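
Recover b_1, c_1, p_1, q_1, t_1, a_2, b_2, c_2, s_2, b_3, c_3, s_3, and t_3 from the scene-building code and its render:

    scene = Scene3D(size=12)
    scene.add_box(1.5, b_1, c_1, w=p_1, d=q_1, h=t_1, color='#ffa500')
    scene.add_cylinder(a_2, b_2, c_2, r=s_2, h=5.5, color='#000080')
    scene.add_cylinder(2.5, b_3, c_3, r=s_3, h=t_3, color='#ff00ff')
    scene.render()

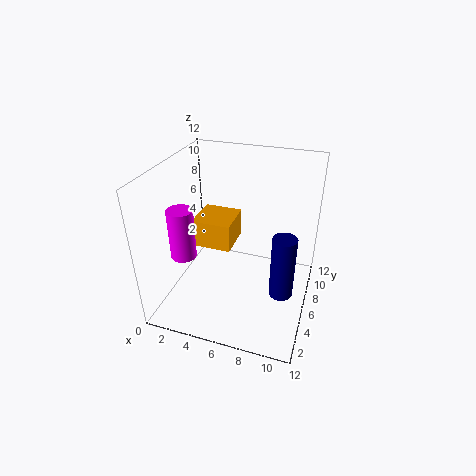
b_1 = 6.5
c_1 = 4
p_1 = 3.5
q_1 = 3.5
t_1 = 2.5
a_2 = 10
b_2 = 5.5
c_2 = 1.5
s_2 = 1
b_3 = 3
c_3 = 5.5
s_3 = 1
t_3 = 4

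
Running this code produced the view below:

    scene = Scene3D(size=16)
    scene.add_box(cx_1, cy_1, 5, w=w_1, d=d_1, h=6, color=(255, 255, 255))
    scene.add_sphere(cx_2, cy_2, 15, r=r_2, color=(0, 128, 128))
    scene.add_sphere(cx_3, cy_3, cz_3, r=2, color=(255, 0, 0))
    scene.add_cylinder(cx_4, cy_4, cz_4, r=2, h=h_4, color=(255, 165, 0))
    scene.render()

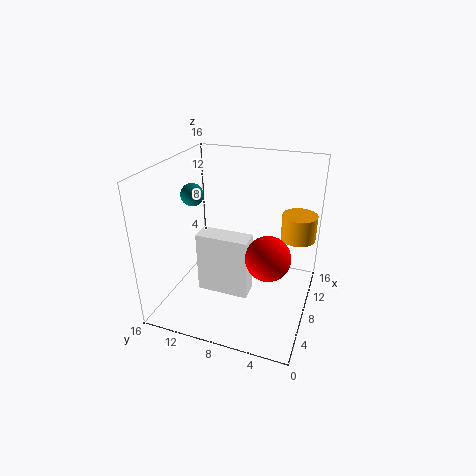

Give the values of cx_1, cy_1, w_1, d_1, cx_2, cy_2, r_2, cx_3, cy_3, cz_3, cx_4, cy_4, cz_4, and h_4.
cx_1 = 2, cy_1 = 5, w_1 = 2, d_1 = 5, cx_2 = 2, cy_2 = 10, r_2 = 1, cx_3 = 2, cy_3 = 3, cz_3 = 10, cx_4 = 12, cy_4 = 2, cz_4 = 7, h_4 = 3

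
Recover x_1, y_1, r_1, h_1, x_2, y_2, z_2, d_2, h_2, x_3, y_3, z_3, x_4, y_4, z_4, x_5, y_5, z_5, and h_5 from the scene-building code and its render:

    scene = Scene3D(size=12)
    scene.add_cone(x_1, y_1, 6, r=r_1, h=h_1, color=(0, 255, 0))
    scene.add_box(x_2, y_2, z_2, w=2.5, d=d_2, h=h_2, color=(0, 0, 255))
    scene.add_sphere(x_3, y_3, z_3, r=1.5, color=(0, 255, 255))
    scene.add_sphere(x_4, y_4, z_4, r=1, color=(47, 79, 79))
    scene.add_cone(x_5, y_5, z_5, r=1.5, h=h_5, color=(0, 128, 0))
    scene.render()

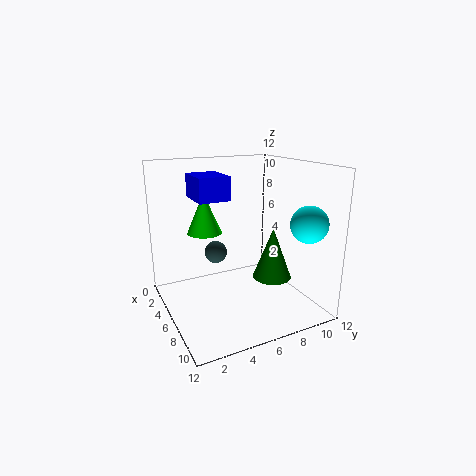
x_1 = 3.5; y_1 = 4; r_1 = 1.5; h_1 = 3.5; x_2 = 8.5; y_2 = 1; z_2 = 10.5; d_2 = 2; h_2 = 1.5; x_3 = 9.5; y_3 = 10.5; z_3 = 7.5; x_4 = 3.5; y_4 = 5; z_4 = 4; x_5 = 9; y_5 = 7.5; z_5 = 3.5; h_5 = 4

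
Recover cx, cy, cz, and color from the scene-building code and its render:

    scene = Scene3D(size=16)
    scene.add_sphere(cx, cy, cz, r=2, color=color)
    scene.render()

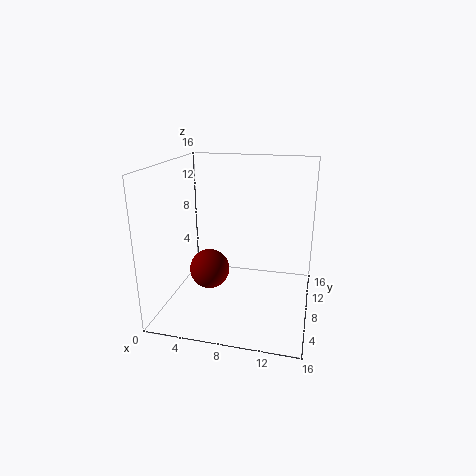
cx = 6, cy = 4, cz = 6, color = 'maroon'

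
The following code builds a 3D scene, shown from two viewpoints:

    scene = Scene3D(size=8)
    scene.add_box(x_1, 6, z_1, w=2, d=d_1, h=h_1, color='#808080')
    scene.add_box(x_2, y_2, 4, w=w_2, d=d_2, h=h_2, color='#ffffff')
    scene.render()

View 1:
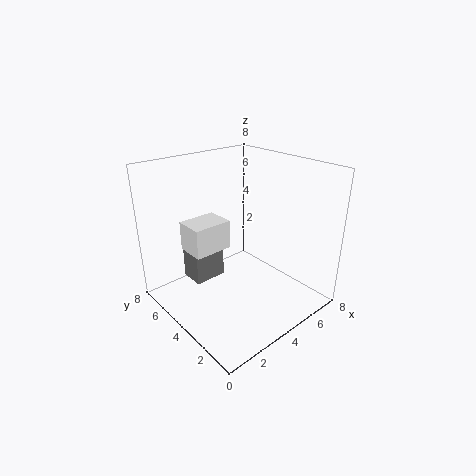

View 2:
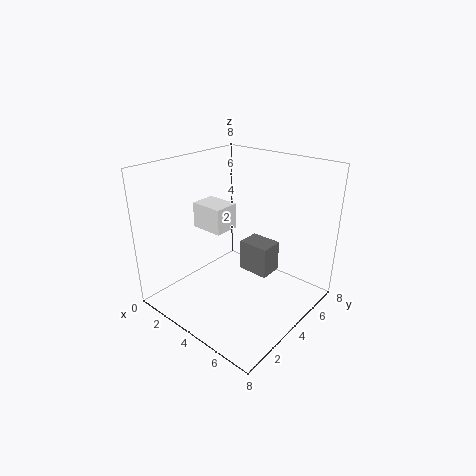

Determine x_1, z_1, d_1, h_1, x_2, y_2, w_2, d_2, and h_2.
x_1 = 2.5, z_1 = 0.5, d_1 = 1.5, h_1 = 2, x_2 = 1, y_2 = 3.5, w_2 = 2, d_2 = 1.5, h_2 = 1.5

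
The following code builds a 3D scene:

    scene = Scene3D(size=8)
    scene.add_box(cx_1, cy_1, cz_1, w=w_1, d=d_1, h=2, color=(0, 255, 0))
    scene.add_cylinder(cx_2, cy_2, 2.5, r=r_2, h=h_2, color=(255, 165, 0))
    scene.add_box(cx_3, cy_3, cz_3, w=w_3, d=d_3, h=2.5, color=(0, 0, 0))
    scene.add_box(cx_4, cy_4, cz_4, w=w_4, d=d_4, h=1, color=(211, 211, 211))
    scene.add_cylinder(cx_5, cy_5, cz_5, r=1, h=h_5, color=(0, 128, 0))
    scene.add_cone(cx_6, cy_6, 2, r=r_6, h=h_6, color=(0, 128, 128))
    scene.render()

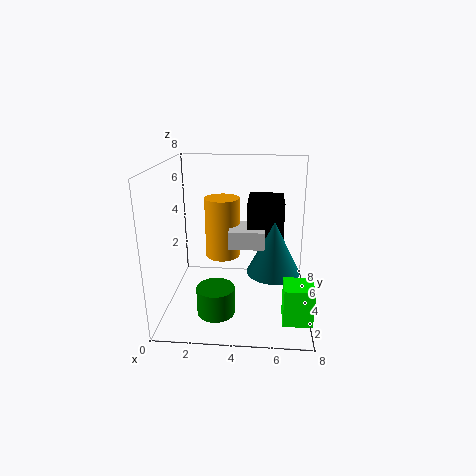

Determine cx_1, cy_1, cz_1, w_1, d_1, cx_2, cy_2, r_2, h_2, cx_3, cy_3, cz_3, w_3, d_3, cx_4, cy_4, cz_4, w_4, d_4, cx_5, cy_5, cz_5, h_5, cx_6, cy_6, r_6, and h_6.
cx_1 = 6.5, cy_1 = 1, cz_1 = 0.5, w_1 = 1.5, d_1 = 1.5, cx_2 = 3, cy_2 = 5, r_2 = 1, h_2 = 3.5, cx_3 = 4.5, cy_3 = 4, cz_3 = 3.5, w_3 = 2, d_3 = 2.5, cx_4 = 3.5, cy_4 = 3.5, cz_4 = 3.5, w_4 = 2, d_4 = 2, cx_5 = 3, cy_5 = 2, cz_5 = 0.5, h_5 = 1.5, cx_6 = 6, cy_6 = 4, r_6 = 1.5, h_6 = 3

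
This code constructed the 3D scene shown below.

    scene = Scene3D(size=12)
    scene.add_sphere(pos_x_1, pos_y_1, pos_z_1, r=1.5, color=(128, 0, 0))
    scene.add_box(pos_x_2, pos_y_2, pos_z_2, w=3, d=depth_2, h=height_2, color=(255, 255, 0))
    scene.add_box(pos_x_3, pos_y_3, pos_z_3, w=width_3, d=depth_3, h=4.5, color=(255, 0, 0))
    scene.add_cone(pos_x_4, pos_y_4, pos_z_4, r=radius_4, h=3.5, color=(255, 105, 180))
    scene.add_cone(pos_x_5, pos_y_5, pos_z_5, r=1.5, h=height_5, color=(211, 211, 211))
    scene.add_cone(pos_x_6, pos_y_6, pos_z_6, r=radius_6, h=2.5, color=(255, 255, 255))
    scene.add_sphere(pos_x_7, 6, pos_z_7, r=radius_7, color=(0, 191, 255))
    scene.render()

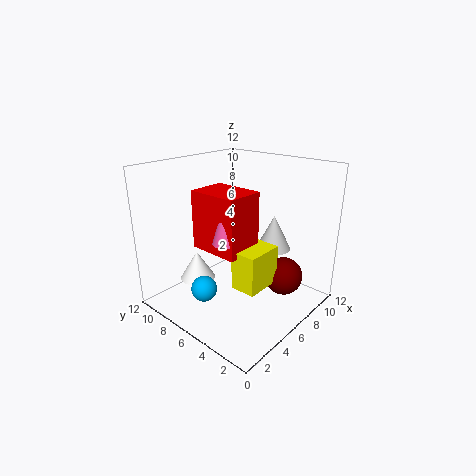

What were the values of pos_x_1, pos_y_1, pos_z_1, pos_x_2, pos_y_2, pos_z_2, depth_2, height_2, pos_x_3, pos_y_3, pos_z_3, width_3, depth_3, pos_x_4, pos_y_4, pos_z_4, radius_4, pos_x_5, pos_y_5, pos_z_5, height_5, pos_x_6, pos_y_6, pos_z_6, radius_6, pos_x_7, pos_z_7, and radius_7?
pos_x_1 = 7, pos_y_1 = 2, pos_z_1 = 3.5, pos_x_2 = 3, pos_y_2 = 2, pos_z_2 = 3.5, depth_2 = 2, height_2 = 3, pos_x_3 = 2.5, pos_y_3 = 3.5, pos_z_3 = 6, width_3 = 3, depth_3 = 4, pos_x_4 = 3, pos_y_4 = 4.5, pos_z_4 = 7, radius_4 = 1, pos_x_5 = 9, pos_y_5 = 4.5, pos_z_5 = 4.5, height_5 = 3, pos_x_6 = 4, pos_y_6 = 9, pos_z_6 = 2, radius_6 = 1.5, pos_x_7 = 2, pos_z_7 = 3, radius_7 = 1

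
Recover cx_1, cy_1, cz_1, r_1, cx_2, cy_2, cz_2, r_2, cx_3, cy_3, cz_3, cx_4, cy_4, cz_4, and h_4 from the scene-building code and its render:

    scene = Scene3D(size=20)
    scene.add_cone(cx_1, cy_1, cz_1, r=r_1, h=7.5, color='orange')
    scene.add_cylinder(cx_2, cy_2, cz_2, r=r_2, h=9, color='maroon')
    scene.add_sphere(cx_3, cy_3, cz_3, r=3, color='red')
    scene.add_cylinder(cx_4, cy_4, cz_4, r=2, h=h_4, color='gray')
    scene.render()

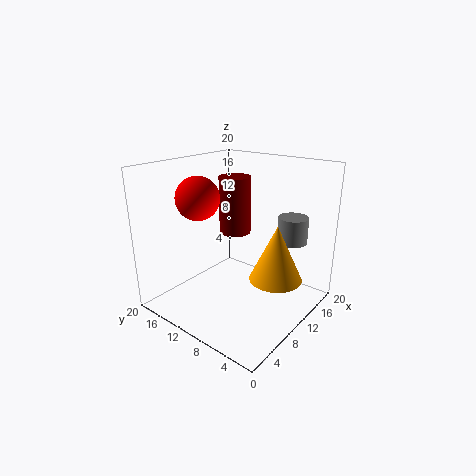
cx_1 = 10.5, cy_1 = 4, cz_1 = 5.5, r_1 = 3.5, cx_2 = 15.5, cy_2 = 15, cz_2 = 8, r_2 = 2.5, cx_3 = 7, cy_3 = 14.5, cz_3 = 15.5, cx_4 = 13.5, cy_4 = 3.5, cz_4 = 10, h_4 = 3.5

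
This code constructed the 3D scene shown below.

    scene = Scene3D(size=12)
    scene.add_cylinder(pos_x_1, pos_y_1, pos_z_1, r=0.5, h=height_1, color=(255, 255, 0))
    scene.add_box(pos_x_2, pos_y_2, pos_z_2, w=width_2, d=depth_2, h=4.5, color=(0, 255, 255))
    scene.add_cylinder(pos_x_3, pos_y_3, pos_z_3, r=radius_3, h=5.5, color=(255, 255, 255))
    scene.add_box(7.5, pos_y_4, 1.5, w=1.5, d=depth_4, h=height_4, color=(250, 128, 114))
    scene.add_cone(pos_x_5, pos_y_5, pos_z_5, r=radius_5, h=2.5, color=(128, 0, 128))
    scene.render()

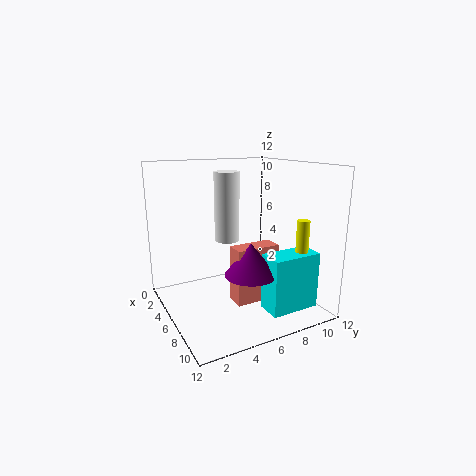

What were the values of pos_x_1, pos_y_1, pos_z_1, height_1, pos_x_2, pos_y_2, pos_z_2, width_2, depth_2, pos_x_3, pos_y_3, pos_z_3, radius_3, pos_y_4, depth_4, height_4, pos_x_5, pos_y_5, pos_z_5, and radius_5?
pos_x_1 = 10, pos_y_1 = 9.5, pos_z_1 = 4.5, height_1 = 3.5, pos_x_2 = 9, pos_y_2 = 6.5, pos_z_2 = 1, width_2 = 2, depth_2 = 4, pos_x_3 = 6, pos_y_3 = 5, pos_z_3 = 6, radius_3 = 1, pos_y_4 = 4.5, depth_4 = 3.5, height_4 = 4.5, pos_x_5 = 9, pos_y_5 = 5.5, pos_z_5 = 4, radius_5 = 2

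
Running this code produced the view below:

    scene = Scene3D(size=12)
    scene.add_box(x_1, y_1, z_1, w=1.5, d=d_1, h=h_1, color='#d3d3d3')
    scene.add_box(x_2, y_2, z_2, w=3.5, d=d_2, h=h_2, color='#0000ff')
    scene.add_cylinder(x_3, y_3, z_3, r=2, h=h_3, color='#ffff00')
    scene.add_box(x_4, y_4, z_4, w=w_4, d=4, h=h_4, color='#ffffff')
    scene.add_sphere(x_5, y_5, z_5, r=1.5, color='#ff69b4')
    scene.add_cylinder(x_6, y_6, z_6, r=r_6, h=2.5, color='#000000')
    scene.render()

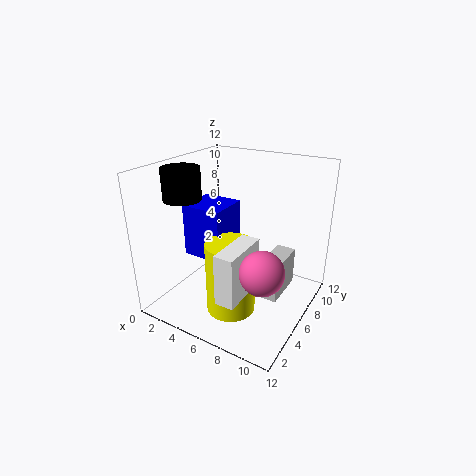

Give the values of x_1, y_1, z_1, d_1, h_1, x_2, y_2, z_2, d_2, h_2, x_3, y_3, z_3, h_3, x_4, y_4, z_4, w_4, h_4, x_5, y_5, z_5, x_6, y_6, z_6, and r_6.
x_1 = 9
y_1 = 4
z_1 = 2.5
d_1 = 3.5
h_1 = 3
x_2 = 1.5
y_2 = 4.5
z_2 = 4
d_2 = 3.5
h_2 = 4.5
x_3 = 6.5
y_3 = 4
z_3 = 0.5
h_3 = 6
x_4 = 7
y_4 = 1
z_4 = 3
w_4 = 1.5
h_4 = 4
x_5 = 10.5
y_5 = 1.5
z_5 = 6.5
x_6 = 2.5
y_6 = 3.5
z_6 = 9.5
r_6 = 1.5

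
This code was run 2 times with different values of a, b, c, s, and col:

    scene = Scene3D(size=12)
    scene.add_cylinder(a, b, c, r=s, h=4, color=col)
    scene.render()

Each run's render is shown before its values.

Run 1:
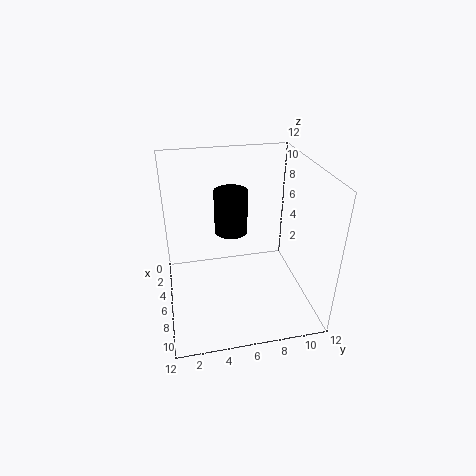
a = 3, b = 6, c = 5, s = 1.5, col = 'black'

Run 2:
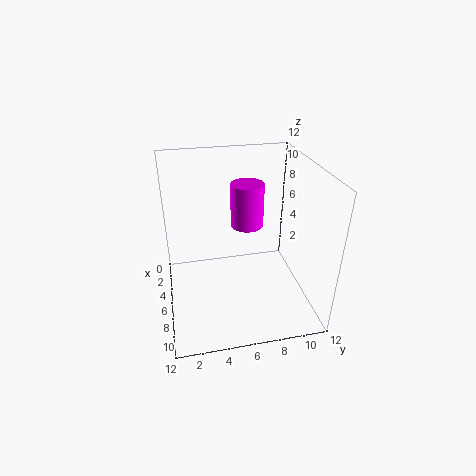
a = 3, b = 7.5, c = 5.5, s = 1.5, col = 'magenta'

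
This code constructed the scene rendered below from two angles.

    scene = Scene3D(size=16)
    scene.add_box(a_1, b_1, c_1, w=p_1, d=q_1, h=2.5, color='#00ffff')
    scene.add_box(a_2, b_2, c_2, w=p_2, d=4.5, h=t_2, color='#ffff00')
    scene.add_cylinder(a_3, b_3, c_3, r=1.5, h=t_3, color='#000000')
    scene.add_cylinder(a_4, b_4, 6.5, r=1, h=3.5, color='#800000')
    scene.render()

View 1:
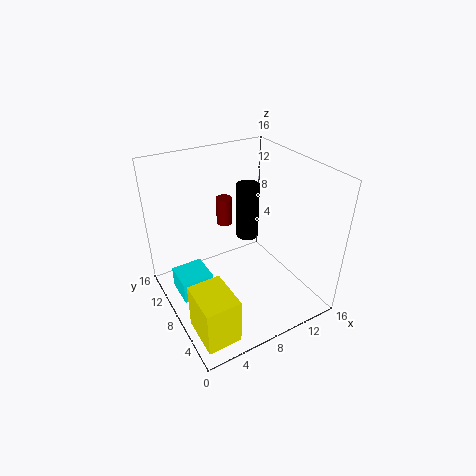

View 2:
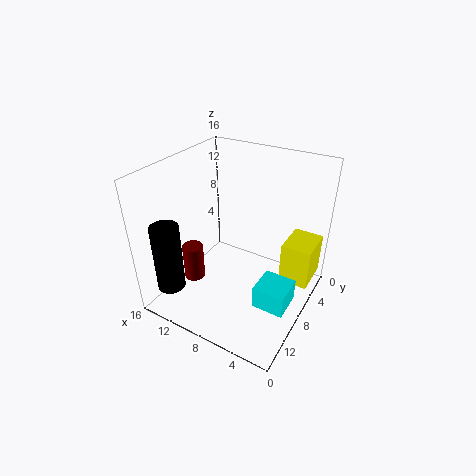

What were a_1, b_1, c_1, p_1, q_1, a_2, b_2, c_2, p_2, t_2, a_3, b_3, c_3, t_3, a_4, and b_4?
a_1 = 1; b_1 = 7.5; c_1 = 2; p_1 = 3.5; q_1 = 3.5; a_2 = 0.5; b_2 = 0.5; c_2 = 1.5; p_2 = 3.5; t_2 = 5; a_3 = 13; b_3 = 14; c_3 = 3.5; t_3 = 7.5; a_4 = 9.5; b_4 = 14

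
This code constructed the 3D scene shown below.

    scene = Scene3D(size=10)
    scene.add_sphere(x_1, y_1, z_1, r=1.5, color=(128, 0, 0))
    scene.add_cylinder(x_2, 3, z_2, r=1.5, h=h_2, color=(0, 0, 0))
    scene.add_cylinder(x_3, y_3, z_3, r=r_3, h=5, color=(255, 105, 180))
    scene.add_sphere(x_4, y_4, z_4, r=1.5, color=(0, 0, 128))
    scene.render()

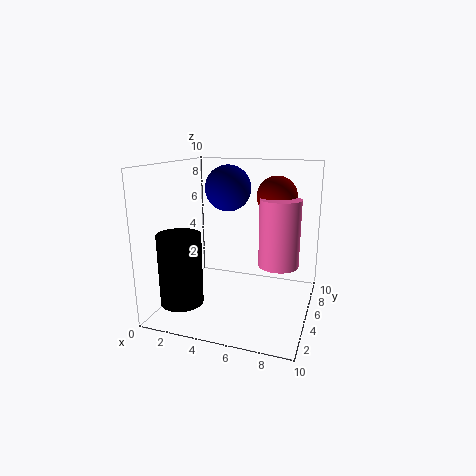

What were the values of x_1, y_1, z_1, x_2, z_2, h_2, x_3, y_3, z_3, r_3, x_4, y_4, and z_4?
x_1 = 7, y_1 = 8, z_1 = 7.5, x_2 = 1.5, z_2 = 0.5, h_2 = 5, x_3 = 7.5, y_3 = 7, z_3 = 2.5, r_3 = 1.5, x_4 = 4.5, y_4 = 4.5, z_4 = 8.5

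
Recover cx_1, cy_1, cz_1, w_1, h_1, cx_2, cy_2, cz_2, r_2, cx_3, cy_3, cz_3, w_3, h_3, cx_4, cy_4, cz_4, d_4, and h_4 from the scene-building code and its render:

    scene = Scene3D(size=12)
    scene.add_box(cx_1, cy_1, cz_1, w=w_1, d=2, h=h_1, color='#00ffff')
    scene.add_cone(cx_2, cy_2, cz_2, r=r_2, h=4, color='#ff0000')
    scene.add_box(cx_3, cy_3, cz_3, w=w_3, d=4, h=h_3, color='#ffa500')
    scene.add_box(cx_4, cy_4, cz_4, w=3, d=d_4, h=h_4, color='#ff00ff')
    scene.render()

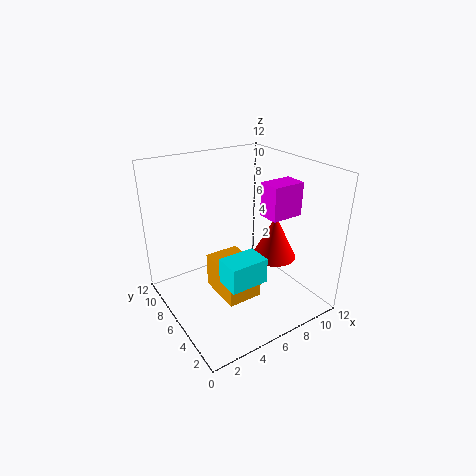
cx_1 = 3; cy_1 = 2; cz_1 = 4; w_1 = 3; h_1 = 2; cx_2 = 10; cy_2 = 6; cz_2 = 3; r_2 = 2; cx_3 = 4; cy_3 = 4; cz_3 = 1; w_3 = 3; h_3 = 3; cx_4 = 9; cy_4 = 5; cz_4 = 7; d_4 = 2; h_4 = 3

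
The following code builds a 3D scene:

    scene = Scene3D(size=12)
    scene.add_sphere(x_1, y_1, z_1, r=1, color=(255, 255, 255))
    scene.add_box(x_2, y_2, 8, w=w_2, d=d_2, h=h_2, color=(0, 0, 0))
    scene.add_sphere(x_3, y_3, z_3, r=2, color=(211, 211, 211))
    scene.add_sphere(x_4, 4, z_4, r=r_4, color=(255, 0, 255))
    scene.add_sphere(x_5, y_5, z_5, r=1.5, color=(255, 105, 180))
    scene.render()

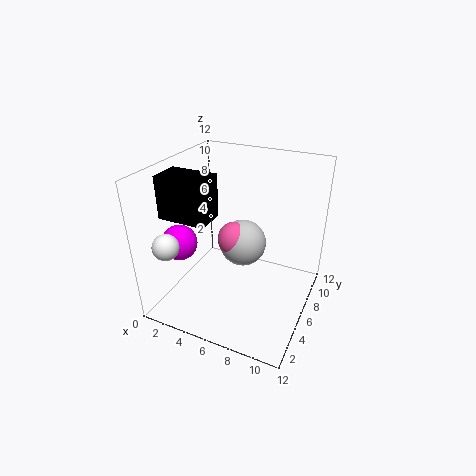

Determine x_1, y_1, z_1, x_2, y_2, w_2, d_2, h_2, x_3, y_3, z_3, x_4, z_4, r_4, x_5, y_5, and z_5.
x_1 = 2.5
y_1 = 1
z_1 = 7
x_2 = 0.5
y_2 = 3
w_2 = 4
d_2 = 2.5
h_2 = 3.5
x_3 = 6
y_3 = 7
z_3 = 5
x_4 = 1.5
z_4 = 5.5
r_4 = 1.5
x_5 = 5.5
y_5 = 6.5
z_5 = 5.5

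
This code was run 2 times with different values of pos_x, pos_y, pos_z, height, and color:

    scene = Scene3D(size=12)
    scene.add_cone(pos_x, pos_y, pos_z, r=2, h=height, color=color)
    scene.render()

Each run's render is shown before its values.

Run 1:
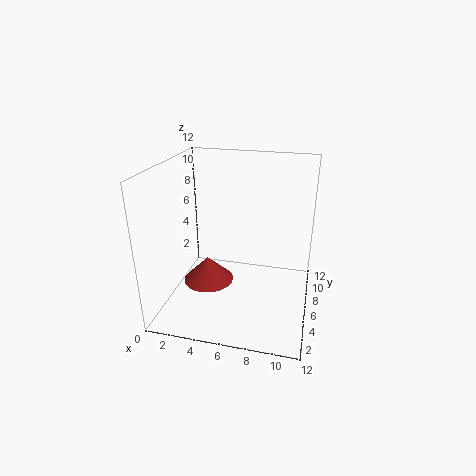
pos_x = 4; pos_y = 4; pos_z = 3; height = 2; color = 'brown'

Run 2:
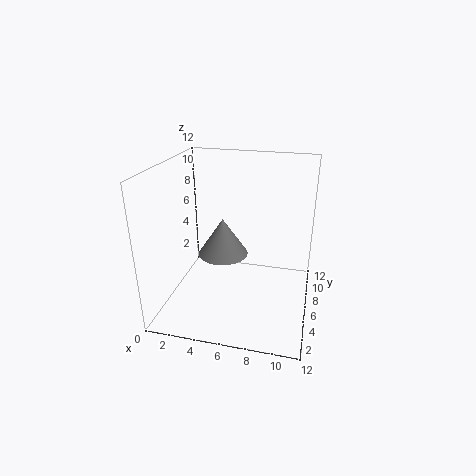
pos_x = 5; pos_y = 5; pos_z = 5; height = 3; color = 'gray'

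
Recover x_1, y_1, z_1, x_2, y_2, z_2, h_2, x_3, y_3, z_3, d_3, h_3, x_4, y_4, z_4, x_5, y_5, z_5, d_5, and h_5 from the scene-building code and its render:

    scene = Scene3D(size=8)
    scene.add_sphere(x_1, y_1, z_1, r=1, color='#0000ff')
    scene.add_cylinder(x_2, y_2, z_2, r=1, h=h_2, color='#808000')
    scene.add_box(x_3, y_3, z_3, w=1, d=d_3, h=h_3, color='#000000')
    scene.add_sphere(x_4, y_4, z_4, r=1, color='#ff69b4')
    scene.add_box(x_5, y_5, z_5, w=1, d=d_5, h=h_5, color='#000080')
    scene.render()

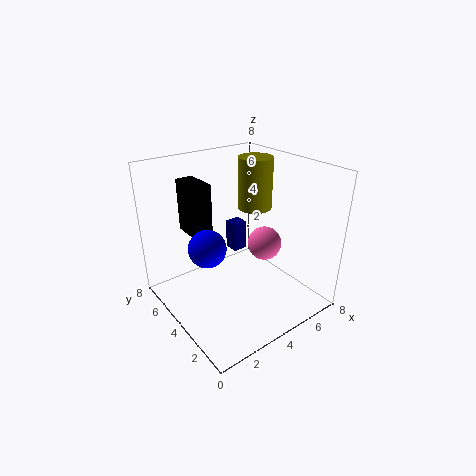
x_1 = 2
y_1 = 4
z_1 = 4
x_2 = 6
y_2 = 5
z_2 = 5
h_2 = 3
x_3 = 2
y_3 = 5
z_3 = 4
d_3 = 2
h_3 = 3
x_4 = 6
y_4 = 4
z_4 = 3
x_5 = 6
y_5 = 7
z_5 = 1
d_5 = 1
h_5 = 2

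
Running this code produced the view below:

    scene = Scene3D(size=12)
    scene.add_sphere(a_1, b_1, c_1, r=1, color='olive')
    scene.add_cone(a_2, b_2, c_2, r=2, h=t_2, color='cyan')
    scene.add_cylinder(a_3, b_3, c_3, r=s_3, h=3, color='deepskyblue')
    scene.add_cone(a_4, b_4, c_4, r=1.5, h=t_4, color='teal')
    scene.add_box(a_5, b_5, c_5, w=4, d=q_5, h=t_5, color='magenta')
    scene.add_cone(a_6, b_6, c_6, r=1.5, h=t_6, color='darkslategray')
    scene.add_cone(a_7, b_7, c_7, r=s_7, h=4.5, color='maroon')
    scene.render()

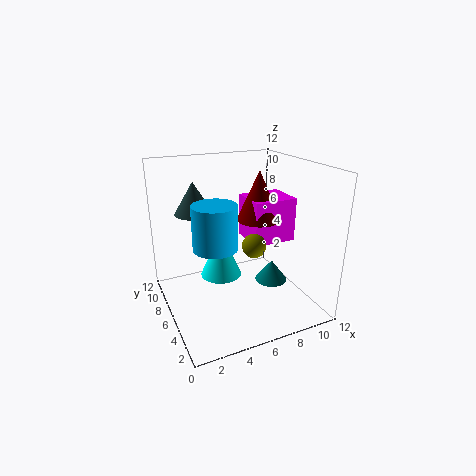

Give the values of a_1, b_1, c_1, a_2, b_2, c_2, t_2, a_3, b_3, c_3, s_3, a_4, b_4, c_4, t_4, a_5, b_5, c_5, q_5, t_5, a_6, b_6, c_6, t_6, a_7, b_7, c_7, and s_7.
a_1 = 7
b_1 = 5
c_1 = 5.5
a_2 = 6
b_2 = 10
c_2 = 0.5
t_2 = 4.5
a_3 = 2.5
b_3 = 2
c_3 = 7.5
s_3 = 1.5
a_4 = 10
b_4 = 7
c_4 = 0.5
t_4 = 2
a_5 = 8
b_5 = 6.5
c_5 = 4.5
q_5 = 3.5
t_5 = 4
a_6 = 2.5
b_6 = 6.5
c_6 = 8.5
t_6 = 2.5
a_7 = 9
b_7 = 8
c_7 = 6.5
s_7 = 2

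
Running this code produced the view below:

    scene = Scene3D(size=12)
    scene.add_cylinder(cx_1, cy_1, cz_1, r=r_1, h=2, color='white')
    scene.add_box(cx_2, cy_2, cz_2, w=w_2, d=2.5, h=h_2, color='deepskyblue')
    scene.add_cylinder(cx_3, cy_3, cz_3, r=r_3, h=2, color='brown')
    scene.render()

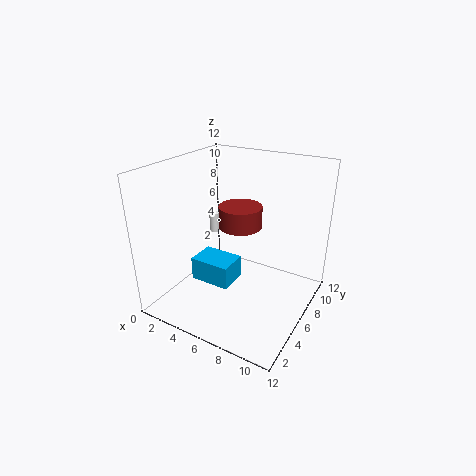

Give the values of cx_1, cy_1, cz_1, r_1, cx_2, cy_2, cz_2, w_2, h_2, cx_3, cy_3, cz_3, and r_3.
cx_1 = 0.5
cy_1 = 10.5
cz_1 = 3.5
r_1 = 0.5
cx_2 = 2.5
cy_2 = 4
cz_2 = 2
w_2 = 3.5
h_2 = 2
cx_3 = 4.5
cy_3 = 9
cz_3 = 5.5
r_3 = 2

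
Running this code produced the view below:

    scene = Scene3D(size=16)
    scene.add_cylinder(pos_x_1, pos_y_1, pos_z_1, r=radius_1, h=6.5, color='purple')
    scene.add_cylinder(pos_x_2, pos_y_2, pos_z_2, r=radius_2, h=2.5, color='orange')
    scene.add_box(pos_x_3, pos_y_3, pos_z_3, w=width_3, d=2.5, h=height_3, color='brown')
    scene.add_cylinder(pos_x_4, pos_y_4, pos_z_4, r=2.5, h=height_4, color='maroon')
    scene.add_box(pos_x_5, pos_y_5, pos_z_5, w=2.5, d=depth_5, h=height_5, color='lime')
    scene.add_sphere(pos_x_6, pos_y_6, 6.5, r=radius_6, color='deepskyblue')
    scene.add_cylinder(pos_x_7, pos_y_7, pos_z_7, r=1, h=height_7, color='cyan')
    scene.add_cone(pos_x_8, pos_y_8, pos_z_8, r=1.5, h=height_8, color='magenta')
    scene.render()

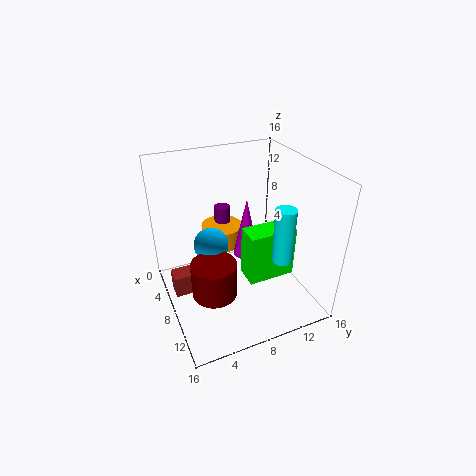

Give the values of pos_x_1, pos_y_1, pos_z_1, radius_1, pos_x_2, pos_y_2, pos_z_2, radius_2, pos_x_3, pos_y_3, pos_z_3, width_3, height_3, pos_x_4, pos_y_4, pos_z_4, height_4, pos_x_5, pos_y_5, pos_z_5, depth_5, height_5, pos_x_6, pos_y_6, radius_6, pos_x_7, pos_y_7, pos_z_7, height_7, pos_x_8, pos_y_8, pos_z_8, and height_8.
pos_x_1 = 2; pos_y_1 = 8.5; pos_z_1 = 2.5; radius_1 = 1; pos_x_2 = 3; pos_y_2 = 8; pos_z_2 = 4.5; radius_2 = 2.5; pos_x_3 = 6; pos_y_3 = 0.5; pos_z_3 = 2; width_3 = 2; height_3 = 2.5; pos_x_4 = 9.5; pos_y_4 = 4.5; pos_z_4 = 2.5; height_4 = 4; pos_x_5 = 10; pos_y_5 = 7.5; pos_z_5 = 5; depth_5 = 5; height_5 = 5.5; pos_x_6 = 6; pos_y_6 = 5.5; radius_6 = 2; pos_x_7 = 14; pos_y_7 = 10; pos_z_7 = 8.5; height_7 = 5.5; pos_x_8 = 7; pos_y_8 = 9.5; pos_z_8 = 5; height_8 = 7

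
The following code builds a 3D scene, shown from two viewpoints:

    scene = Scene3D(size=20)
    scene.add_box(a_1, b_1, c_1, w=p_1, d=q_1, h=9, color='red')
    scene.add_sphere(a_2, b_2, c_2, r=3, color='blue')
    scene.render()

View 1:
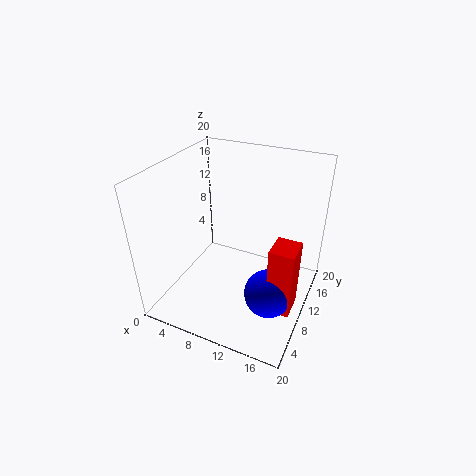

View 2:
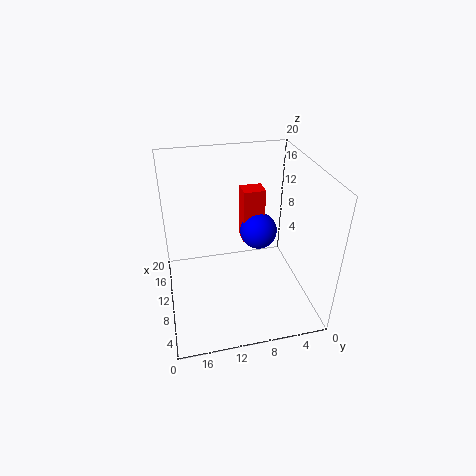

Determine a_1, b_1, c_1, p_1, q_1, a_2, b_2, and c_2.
a_1 = 16.5; b_1 = 4; c_1 = 4.5; p_1 = 3; q_1 = 3.5; a_2 = 16.5; b_2 = 5; c_2 = 6.5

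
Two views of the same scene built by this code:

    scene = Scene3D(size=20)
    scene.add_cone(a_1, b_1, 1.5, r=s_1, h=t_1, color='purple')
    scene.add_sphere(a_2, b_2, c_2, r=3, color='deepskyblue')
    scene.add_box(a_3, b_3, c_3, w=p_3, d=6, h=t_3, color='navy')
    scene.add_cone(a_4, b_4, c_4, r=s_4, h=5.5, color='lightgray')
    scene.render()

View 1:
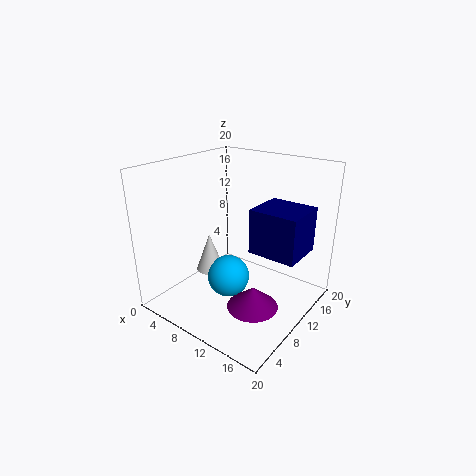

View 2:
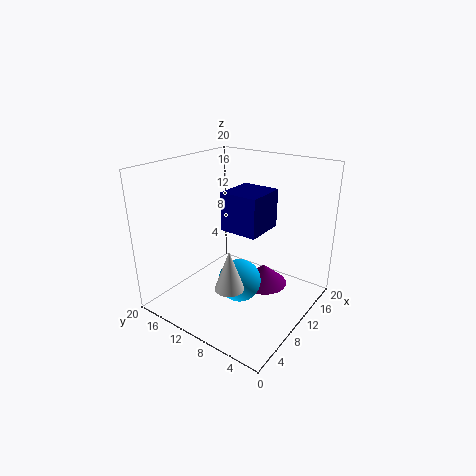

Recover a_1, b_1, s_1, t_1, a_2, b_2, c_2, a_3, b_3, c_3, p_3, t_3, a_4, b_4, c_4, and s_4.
a_1 = 14, b_1 = 8, s_1 = 3.5, t_1 = 3, a_2 = 9, b_2 = 9, c_2 = 4, a_3 = 12.5, b_3 = 9, c_3 = 9, p_3 = 6.5, t_3 = 6, a_4 = 6, b_4 = 8.5, c_4 = 4.5, s_4 = 2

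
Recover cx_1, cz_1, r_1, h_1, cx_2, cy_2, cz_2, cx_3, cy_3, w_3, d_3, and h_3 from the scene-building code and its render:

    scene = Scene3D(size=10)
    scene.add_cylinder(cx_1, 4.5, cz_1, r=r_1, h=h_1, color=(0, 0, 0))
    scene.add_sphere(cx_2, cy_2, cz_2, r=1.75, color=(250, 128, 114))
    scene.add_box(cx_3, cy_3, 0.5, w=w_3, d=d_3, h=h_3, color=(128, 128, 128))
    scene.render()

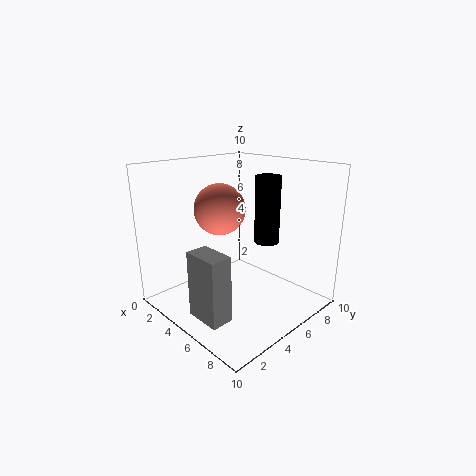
cx_1 = 8, cz_1 = 5.75, r_1 = 0.75, h_1 = 4, cx_2 = 4, cy_2 = 4.25, cz_2 = 7, cx_3 = 4.5, cy_3 = 1, w_3 = 2.5, d_3 = 1.5, h_3 = 4.5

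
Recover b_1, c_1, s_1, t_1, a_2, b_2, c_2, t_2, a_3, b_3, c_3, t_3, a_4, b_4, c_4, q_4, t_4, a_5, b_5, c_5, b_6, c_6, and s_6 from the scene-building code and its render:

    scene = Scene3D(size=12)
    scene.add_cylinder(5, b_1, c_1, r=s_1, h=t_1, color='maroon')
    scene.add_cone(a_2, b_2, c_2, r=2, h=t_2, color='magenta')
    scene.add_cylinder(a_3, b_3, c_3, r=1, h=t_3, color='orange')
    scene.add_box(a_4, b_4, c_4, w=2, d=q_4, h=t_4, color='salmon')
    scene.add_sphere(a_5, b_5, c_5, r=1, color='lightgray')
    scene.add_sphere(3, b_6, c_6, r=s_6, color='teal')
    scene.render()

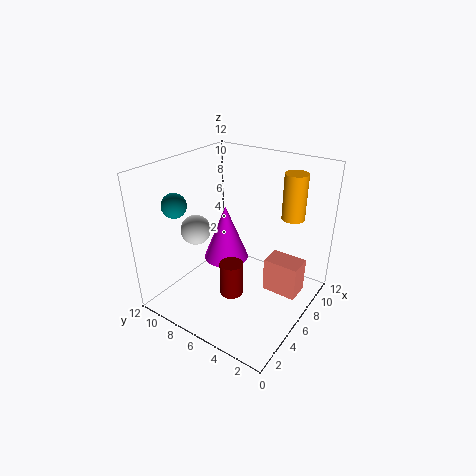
b_1 = 6
c_1 = 1
s_1 = 1
t_1 = 3
a_2 = 7
b_2 = 8
c_2 = 3
t_2 = 5
a_3 = 10
b_3 = 3
c_3 = 7
t_3 = 4
a_4 = 7
b_4 = 1
c_4 = 1
q_4 = 3
t_4 = 3
a_5 = 1
b_5 = 6
c_5 = 9
b_6 = 10
c_6 = 9
s_6 = 1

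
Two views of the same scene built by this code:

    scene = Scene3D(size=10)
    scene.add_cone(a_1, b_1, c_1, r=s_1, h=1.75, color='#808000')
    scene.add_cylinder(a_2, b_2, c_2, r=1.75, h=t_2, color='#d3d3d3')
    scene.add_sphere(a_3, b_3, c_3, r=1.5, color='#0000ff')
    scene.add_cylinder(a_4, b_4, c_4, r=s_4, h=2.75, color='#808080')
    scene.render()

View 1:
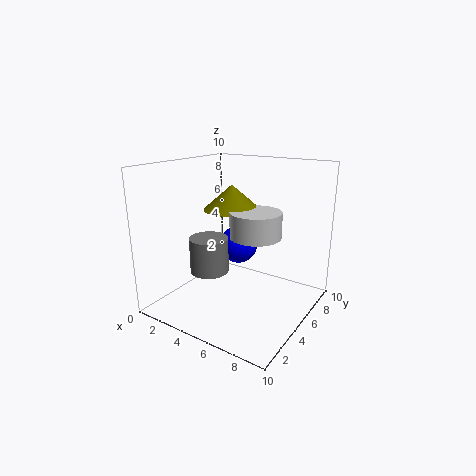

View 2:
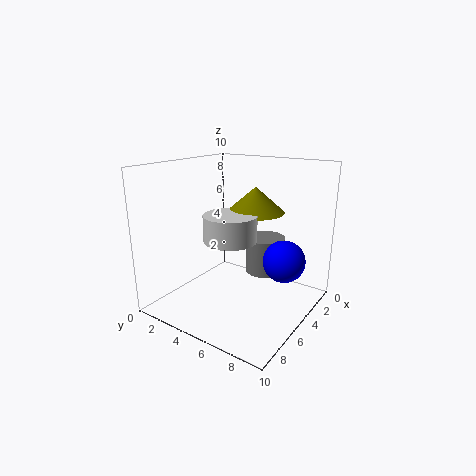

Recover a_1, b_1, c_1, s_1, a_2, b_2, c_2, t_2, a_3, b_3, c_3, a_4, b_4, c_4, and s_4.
a_1 = 4, b_1 = 5.75, c_1 = 6.75, s_1 = 2, a_2 = 6.25, b_2 = 5.25, c_2 = 5.25, t_2 = 1.75, a_3 = 3.25, b_3 = 7.75, c_3 = 3.25, a_4 = 2, b_4 = 5.5, c_4 = 1.5, s_4 = 1.5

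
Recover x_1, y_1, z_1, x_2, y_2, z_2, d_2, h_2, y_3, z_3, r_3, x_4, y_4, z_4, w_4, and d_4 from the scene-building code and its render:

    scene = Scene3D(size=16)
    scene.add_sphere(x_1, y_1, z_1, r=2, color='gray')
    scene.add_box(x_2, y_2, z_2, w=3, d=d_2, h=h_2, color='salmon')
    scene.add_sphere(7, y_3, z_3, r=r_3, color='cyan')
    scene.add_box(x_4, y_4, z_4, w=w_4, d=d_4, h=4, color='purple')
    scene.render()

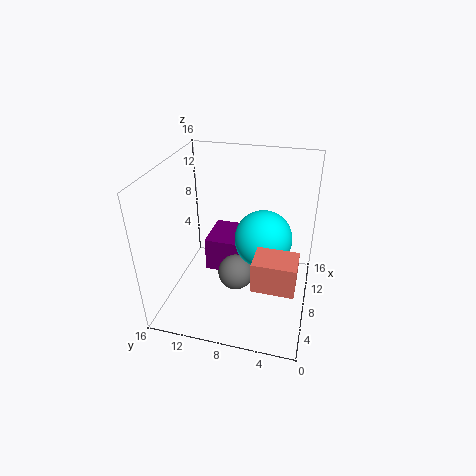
x_1 = 7, y_1 = 8, z_1 = 4, x_2 = 1, y_2 = 1, z_2 = 7, d_2 = 4, h_2 = 3, y_3 = 5, z_3 = 9, r_3 = 3, x_4 = 8, y_4 = 8, z_4 = 3, w_4 = 5, d_4 = 4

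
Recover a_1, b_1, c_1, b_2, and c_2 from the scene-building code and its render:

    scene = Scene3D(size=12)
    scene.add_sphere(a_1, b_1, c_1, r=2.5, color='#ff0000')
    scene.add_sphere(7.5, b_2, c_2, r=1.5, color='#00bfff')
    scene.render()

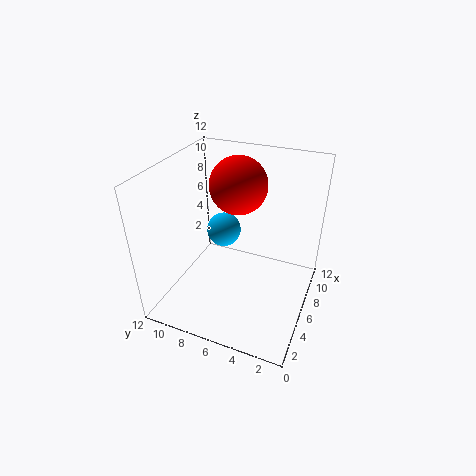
a_1 = 8.5; b_1 = 7; c_1 = 9.5; b_2 = 8; c_2 = 5.5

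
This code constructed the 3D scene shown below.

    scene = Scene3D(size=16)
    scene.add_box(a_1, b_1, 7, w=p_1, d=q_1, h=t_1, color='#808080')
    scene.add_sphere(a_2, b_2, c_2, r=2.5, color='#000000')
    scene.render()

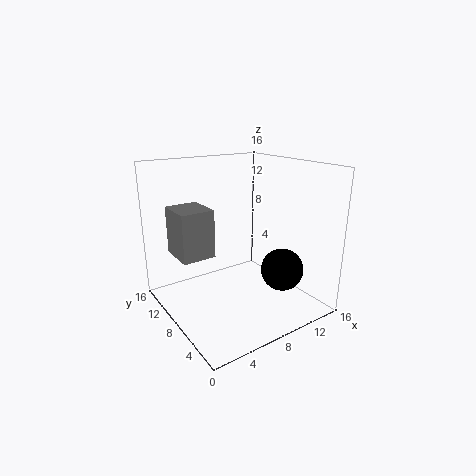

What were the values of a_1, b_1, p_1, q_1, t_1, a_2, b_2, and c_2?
a_1 = 1; b_1 = 7; p_1 = 3.5; q_1 = 4; t_1 = 5; a_2 = 13; b_2 = 6; c_2 = 3.5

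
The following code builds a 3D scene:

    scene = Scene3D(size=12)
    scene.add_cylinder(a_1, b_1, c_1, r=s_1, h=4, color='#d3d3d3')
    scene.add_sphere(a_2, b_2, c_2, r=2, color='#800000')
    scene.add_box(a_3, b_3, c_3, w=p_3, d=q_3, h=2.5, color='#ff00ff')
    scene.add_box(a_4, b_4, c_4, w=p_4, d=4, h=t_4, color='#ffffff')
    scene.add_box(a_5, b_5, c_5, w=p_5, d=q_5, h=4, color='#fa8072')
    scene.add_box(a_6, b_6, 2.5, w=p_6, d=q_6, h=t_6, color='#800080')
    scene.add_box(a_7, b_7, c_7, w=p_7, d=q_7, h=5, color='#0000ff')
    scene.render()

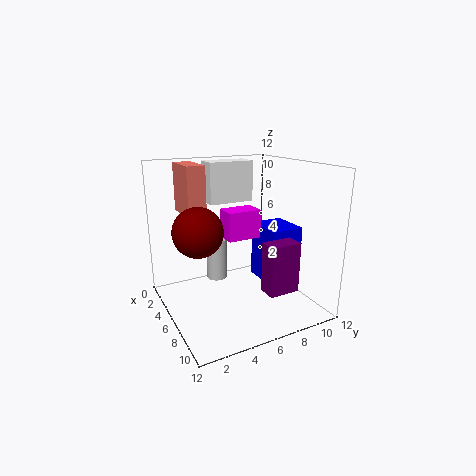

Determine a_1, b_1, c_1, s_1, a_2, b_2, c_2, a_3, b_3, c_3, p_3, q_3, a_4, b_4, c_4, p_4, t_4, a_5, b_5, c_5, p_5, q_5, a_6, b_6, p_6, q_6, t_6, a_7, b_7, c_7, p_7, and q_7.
a_1 = 1.5
b_1 = 6
c_1 = 0.5
s_1 = 1
a_2 = 6
b_2 = 2.5
c_2 = 7
a_3 = 3.5
b_3 = 5.5
c_3 = 5.5
p_3 = 2
q_3 = 3
a_4 = 2
b_4 = 4.5
c_4 = 8.5
p_4 = 2
t_4 = 3.5
a_5 = 2
b_5 = 2
c_5 = 8
p_5 = 3.5
q_5 = 1.5
a_6 = 9
b_6 = 6.5
p_6 = 1.5
q_6 = 2.5
t_6 = 4
a_7 = 4
b_7 = 8.5
c_7 = 1.5
p_7 = 3.5
q_7 = 3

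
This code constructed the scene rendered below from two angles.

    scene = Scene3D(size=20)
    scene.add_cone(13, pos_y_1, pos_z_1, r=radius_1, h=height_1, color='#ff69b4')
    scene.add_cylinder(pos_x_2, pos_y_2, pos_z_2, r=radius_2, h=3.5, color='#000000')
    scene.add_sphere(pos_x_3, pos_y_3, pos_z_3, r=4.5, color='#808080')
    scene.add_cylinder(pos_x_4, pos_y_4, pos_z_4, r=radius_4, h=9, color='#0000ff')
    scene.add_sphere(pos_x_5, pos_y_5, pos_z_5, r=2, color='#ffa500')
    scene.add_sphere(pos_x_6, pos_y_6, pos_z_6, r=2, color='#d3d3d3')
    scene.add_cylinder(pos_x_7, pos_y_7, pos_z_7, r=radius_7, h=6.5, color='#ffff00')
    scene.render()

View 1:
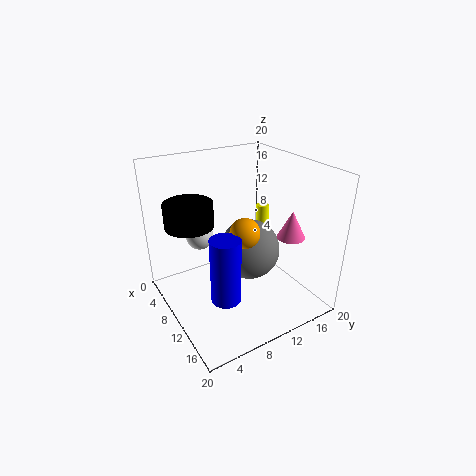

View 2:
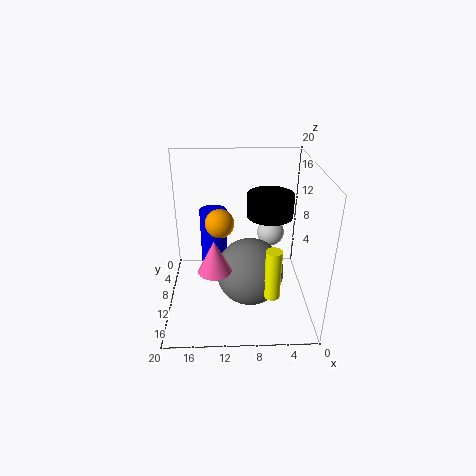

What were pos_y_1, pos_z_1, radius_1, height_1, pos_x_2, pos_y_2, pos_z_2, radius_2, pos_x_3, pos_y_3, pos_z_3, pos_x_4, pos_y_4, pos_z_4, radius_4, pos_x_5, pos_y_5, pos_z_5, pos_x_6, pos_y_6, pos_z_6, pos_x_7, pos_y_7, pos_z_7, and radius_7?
pos_y_1 = 17; pos_z_1 = 9.5; radius_1 = 2; height_1 = 4; pos_x_2 = 5; pos_y_2 = 5; pos_z_2 = 11; radius_2 = 3.5; pos_x_3 = 8.5; pos_y_3 = 13; pos_z_3 = 6.5; pos_x_4 = 13.5; pos_y_4 = 6; pos_z_4 = 3.5; radius_4 = 2; pos_x_5 = 12.5; pos_y_5 = 9.5; pos_z_5 = 12; pos_x_6 = 5; pos_y_6 = 6.5; pos_z_6 = 9; pos_x_7 = 6; pos_y_7 = 17; pos_z_7 = 5.5; radius_7 = 1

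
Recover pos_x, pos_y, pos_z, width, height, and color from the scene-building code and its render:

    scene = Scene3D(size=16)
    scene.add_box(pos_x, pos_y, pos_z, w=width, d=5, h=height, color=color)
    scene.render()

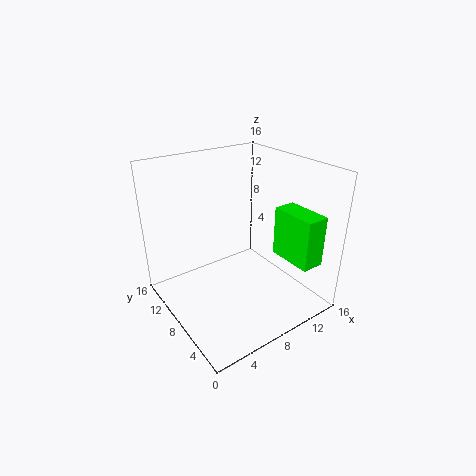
pos_x = 11.5, pos_y = 1, pos_z = 6, width = 2.5, height = 5.5, color = 'lime'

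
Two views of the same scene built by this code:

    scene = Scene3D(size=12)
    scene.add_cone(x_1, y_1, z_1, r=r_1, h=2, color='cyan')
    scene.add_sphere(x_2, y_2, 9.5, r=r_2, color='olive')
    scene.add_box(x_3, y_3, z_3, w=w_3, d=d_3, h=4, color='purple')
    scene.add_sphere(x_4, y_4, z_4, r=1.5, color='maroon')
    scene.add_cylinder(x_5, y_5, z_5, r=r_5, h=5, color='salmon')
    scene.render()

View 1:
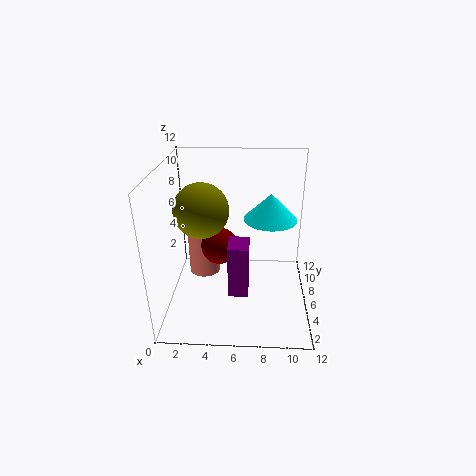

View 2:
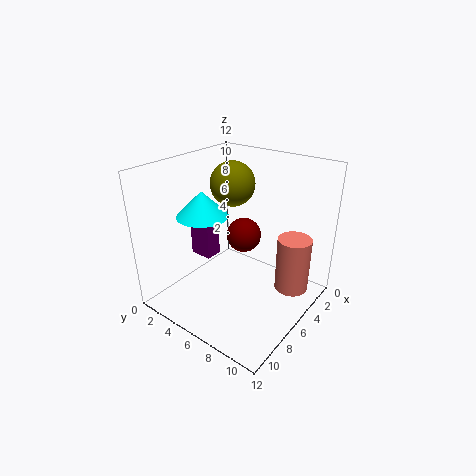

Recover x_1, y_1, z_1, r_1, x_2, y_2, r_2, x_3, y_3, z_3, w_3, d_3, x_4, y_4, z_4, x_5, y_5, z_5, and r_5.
x_1 = 8.5; y_1 = 4.5; z_1 = 8.5; r_1 = 2; x_2 = 3.5; y_2 = 3.5; r_2 = 2; x_3 = 5.5; y_3 = 1.5; z_3 = 3.5; w_3 = 1.5; d_3 = 2; x_4 = 4.5; y_4 = 5.5; z_4 = 5.5; x_5 = 2.5; y_5 = 9.5; z_5 = 0.5; r_5 = 1.5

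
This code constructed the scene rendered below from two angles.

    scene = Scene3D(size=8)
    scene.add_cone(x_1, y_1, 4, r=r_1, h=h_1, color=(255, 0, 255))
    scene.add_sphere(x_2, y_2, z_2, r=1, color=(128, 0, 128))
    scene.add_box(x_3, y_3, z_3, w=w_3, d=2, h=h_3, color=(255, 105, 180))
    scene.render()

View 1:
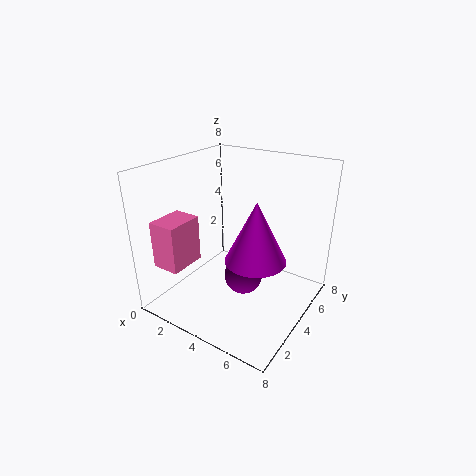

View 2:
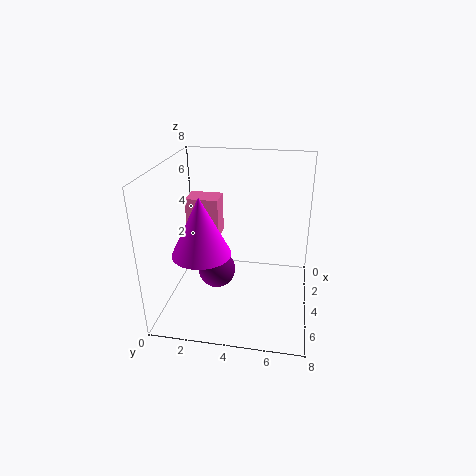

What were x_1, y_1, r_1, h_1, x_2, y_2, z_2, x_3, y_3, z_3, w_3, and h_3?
x_1 = 6, y_1 = 2.5, r_1 = 1.5, h_1 = 3, x_2 = 5, y_2 = 3, z_2 = 2.5, x_3 = 1, y_3 = 0.5, z_3 = 3, w_3 = 1.5, h_3 = 2.5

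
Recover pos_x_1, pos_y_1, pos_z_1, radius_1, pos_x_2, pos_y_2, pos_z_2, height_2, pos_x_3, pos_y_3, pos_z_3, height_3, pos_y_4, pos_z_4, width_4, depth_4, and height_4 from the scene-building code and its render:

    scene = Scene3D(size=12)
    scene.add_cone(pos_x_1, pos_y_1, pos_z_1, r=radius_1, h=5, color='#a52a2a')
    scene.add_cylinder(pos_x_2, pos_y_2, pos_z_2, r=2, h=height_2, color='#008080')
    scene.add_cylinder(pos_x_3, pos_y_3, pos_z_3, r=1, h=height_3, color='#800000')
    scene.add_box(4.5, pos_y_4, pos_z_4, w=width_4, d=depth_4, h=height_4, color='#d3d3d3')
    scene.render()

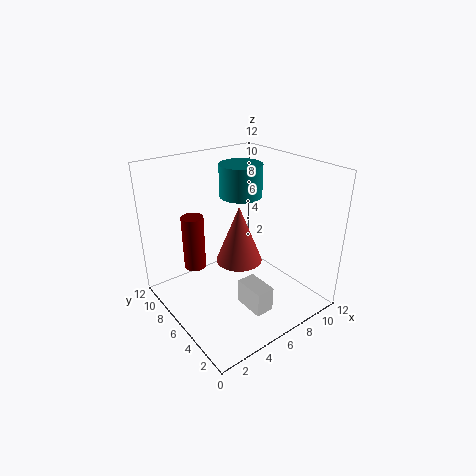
pos_x_1 = 6.5
pos_y_1 = 6.5
pos_z_1 = 3.5
radius_1 = 2
pos_x_2 = 9
pos_y_2 = 9.5
pos_z_2 = 8
height_2 = 3
pos_x_3 = 4
pos_y_3 = 10
pos_z_3 = 2
height_3 = 5
pos_y_4 = 1.5
pos_z_4 = 1.5
width_4 = 1.5
depth_4 = 2.5
height_4 = 2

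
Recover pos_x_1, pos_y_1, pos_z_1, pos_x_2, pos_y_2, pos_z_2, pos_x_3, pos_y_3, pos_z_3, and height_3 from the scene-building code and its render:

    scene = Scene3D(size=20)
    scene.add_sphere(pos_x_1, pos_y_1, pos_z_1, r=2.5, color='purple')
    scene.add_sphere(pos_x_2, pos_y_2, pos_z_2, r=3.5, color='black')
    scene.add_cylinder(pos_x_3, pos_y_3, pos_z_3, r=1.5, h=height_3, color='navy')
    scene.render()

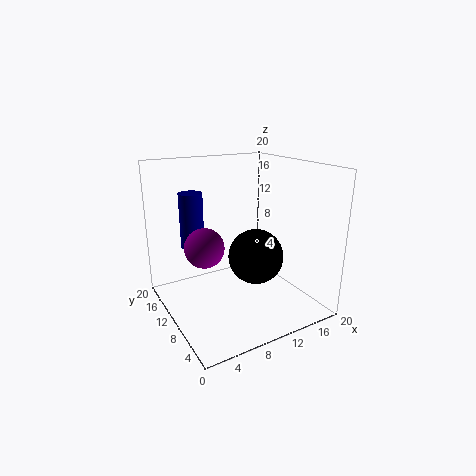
pos_x_1 = 4
pos_y_1 = 8
pos_z_1 = 10.5
pos_x_2 = 10
pos_y_2 = 5.5
pos_z_2 = 9
pos_x_3 = 3.5
pos_y_3 = 10.5
pos_z_3 = 10
height_3 = 7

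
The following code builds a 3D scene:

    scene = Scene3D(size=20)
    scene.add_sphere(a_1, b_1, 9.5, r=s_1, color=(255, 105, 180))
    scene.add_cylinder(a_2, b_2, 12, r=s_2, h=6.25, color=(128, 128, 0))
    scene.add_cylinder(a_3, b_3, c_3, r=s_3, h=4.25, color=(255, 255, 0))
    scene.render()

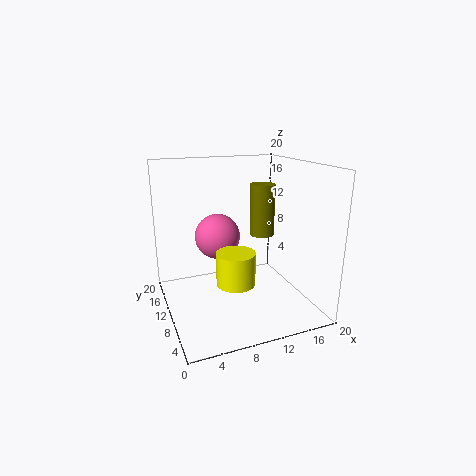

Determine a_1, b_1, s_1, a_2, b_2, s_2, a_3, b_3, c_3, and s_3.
a_1 = 8
b_1 = 13
s_1 = 3.25
a_2 = 11.25
b_2 = 5.25
s_2 = 1.5
a_3 = 8
b_3 = 5.75
c_3 = 5.5
s_3 = 2.5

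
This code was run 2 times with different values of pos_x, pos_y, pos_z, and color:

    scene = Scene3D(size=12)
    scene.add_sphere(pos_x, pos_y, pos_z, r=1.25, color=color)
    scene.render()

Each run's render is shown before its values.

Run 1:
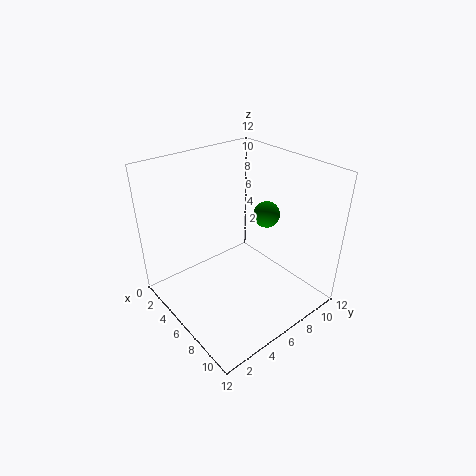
pos_x = 4.5
pos_y = 10.75
pos_z = 6
color = 'green'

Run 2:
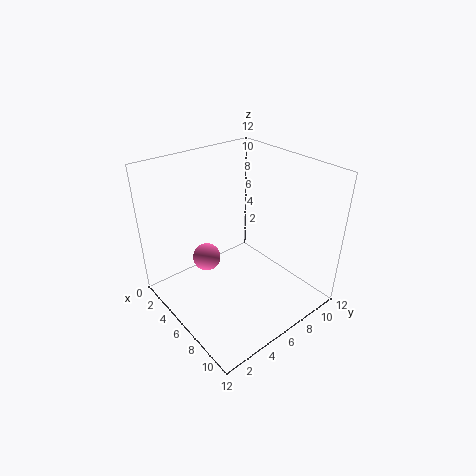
pos_x = 3
pos_y = 4.75
pos_z = 3
color = 'hotpink'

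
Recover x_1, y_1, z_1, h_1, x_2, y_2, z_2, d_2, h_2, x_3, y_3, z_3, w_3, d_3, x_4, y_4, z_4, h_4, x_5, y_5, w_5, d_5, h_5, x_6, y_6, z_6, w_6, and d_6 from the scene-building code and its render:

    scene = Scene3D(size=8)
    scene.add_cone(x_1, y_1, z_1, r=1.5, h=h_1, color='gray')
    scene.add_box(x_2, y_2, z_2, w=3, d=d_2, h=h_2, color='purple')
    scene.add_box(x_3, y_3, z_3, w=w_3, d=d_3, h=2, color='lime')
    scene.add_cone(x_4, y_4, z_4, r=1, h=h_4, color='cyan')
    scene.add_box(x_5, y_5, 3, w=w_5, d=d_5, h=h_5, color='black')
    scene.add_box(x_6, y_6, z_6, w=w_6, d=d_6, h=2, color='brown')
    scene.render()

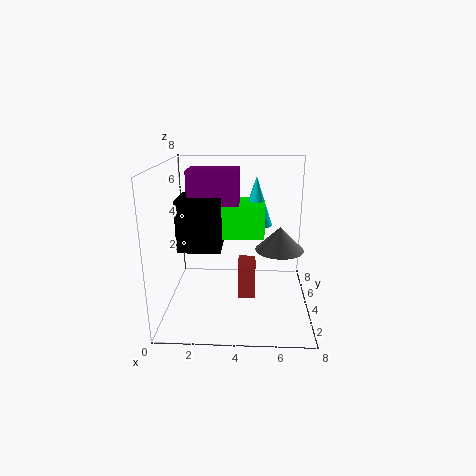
x_1 = 6.5; y_1 = 6; z_1 = 2.5; h_1 = 1.5; x_2 = 1; y_2 = 5; z_2 = 5.5; d_2 = 2; h_2 = 2; x_3 = 3; y_3 = 5; z_3 = 3.5; w_3 = 2.5; d_3 = 2.5; x_4 = 5; y_4 = 6.5; z_4 = 4; h_4 = 3; x_5 = 0.5; y_5 = 4; w_5 = 2.5; d_5 = 2.5; h_5 = 3; x_6 = 4; y_6 = 3.5; z_6 = 0.5; w_6 = 1; d_6 = 1.5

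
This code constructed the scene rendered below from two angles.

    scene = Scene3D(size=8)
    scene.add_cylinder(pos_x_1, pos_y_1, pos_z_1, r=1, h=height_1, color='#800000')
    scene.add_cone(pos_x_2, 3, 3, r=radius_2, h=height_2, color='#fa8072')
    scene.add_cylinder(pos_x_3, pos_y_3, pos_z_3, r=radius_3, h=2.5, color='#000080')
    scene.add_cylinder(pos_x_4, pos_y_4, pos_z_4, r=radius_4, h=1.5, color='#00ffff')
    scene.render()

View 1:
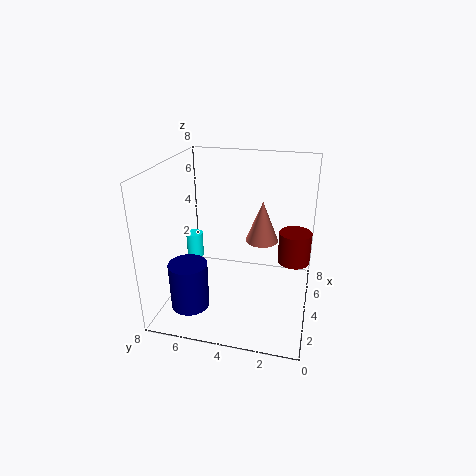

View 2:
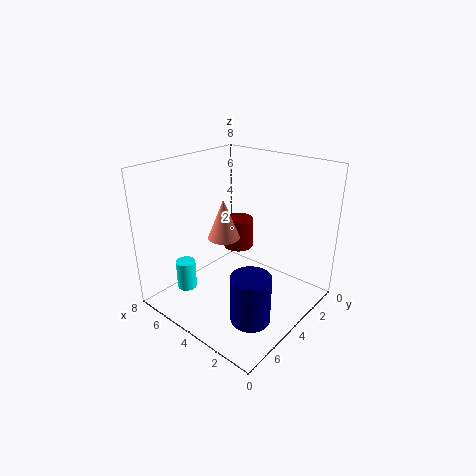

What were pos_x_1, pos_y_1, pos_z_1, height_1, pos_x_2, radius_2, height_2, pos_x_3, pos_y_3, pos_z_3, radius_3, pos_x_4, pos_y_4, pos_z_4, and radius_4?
pos_x_1 = 6.5, pos_y_1 = 1, pos_z_1 = 1.5, height_1 = 2, pos_x_2 = 6, radius_2 = 1, height_2 = 2.5, pos_x_3 = 1.5, pos_y_3 = 6, pos_z_3 = 1, radius_3 = 1, pos_x_4 = 5, pos_y_4 = 7, pos_z_4 = 2, radius_4 = 0.5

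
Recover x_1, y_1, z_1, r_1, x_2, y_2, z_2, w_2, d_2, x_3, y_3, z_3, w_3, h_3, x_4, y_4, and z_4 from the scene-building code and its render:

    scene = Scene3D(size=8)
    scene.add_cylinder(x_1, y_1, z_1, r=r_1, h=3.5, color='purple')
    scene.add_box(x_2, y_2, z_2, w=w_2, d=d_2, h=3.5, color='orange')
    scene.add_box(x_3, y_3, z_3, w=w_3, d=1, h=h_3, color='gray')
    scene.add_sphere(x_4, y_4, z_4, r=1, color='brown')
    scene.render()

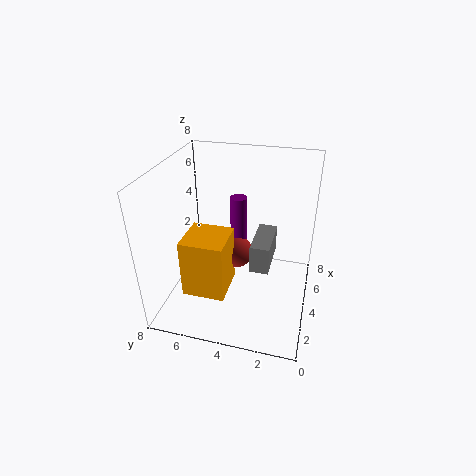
x_1 = 6, y_1 = 4.5, z_1 = 2, r_1 = 0.5, x_2 = 2.5, y_2 = 4.5, z_2 = 0.5, w_2 = 2.5, d_2 = 2.5, x_3 = 2.5, y_3 = 2, z_3 = 3, w_3 = 2.5, h_3 = 1.5, x_4 = 5.5, y_4 = 4.5, z_4 = 2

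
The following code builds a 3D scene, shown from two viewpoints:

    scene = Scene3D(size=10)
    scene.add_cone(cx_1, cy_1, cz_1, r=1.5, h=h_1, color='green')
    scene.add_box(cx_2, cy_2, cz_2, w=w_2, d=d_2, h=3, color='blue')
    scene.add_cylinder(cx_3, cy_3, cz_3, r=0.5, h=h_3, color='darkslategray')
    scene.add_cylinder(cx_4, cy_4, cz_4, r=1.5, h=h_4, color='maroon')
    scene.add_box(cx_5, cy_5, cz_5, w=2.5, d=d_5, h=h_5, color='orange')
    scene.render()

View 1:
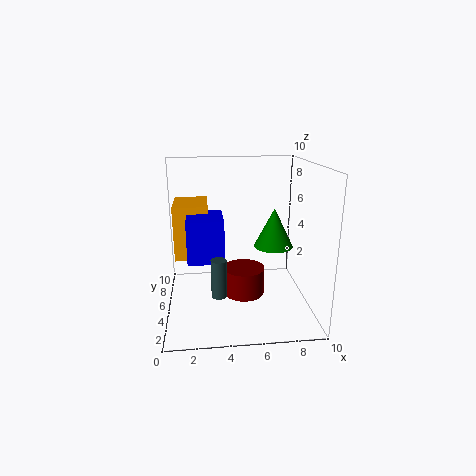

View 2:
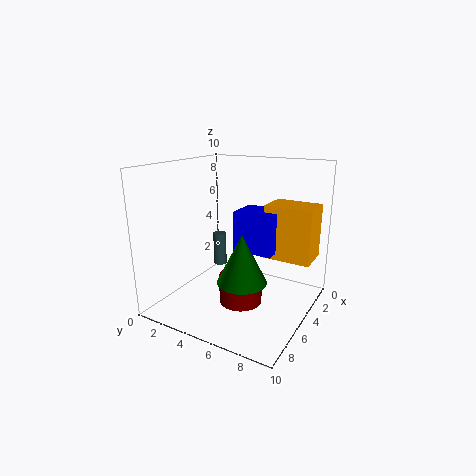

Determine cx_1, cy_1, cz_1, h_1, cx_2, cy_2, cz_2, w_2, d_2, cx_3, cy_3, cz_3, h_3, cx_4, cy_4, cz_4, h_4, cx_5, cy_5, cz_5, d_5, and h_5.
cx_1 = 8
cy_1 = 7
cz_1 = 3.5
h_1 = 3
cx_2 = 1.5
cy_2 = 4
cz_2 = 3.5
w_2 = 2.5
d_2 = 3
cx_3 = 3.5
cy_3 = 2.5
cz_3 = 2
h_3 = 2.5
cx_4 = 5.5
cy_4 = 5.5
cz_4 = 0.5
h_4 = 2
cx_5 = 0.5
cy_5 = 6
cz_5 = 3
d_5 = 3.5
h_5 = 4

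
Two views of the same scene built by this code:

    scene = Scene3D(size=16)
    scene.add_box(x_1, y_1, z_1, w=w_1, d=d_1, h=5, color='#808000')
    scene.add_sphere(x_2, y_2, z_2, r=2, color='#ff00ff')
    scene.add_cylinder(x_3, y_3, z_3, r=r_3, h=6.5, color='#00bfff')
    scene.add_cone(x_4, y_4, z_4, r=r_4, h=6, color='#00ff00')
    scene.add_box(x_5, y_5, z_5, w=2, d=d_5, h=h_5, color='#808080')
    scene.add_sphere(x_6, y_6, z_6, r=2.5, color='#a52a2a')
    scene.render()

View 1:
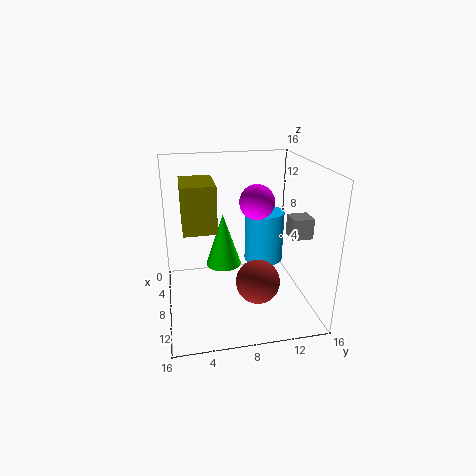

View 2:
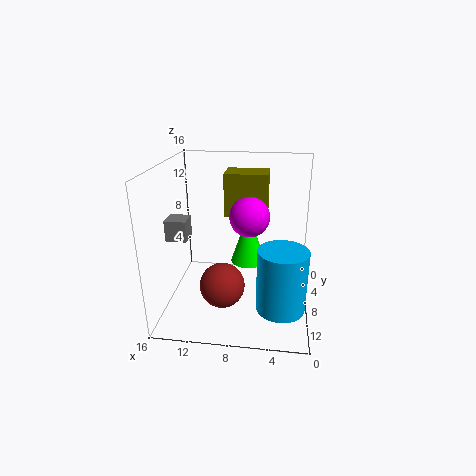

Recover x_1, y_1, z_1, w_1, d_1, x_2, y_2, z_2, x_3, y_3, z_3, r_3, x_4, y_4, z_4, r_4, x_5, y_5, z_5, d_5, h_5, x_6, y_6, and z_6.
x_1 = 5; y_1 = 2; z_1 = 9.5; w_1 = 5; d_1 = 3.5; x_2 = 6.5; y_2 = 10.5; z_2 = 11.5; x_3 = 3; y_3 = 12.5; z_3 = 2.5; r_3 = 2.5; x_4 = 7; y_4 = 6.5; z_4 = 4.5; r_4 = 2; x_5 = 12; y_5 = 12; z_5 = 10; d_5 = 2; h_5 = 2; x_6 = 9.5; y_6 = 10; z_6 = 3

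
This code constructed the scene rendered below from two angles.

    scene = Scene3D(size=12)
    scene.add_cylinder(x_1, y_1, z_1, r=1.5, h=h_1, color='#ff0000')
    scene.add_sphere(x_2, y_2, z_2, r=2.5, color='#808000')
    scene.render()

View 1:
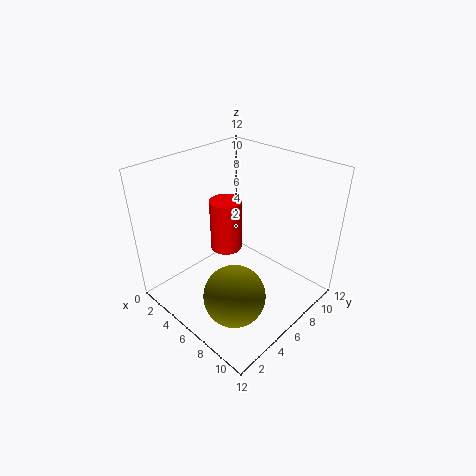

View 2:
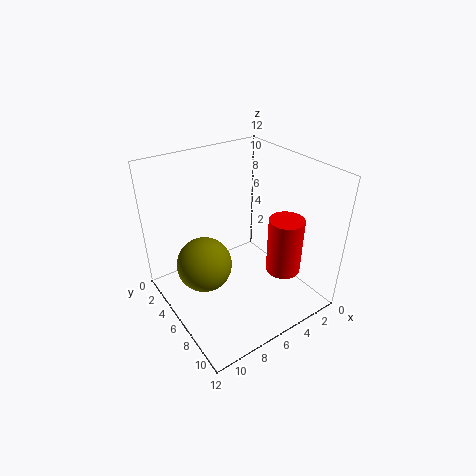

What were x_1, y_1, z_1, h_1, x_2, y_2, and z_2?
x_1 = 2.5; y_1 = 8; z_1 = 2.5; h_1 = 5; x_2 = 8; y_2 = 3.5; z_2 = 2.5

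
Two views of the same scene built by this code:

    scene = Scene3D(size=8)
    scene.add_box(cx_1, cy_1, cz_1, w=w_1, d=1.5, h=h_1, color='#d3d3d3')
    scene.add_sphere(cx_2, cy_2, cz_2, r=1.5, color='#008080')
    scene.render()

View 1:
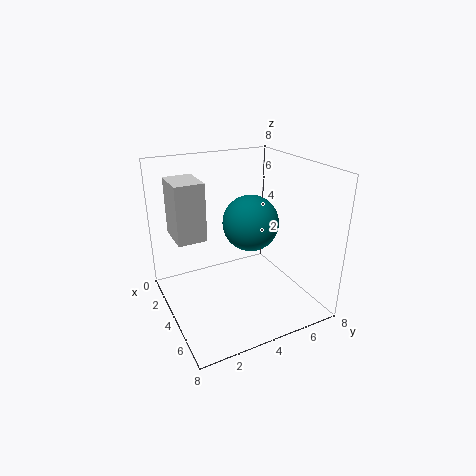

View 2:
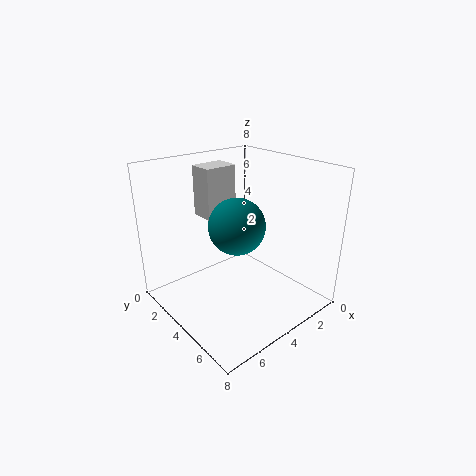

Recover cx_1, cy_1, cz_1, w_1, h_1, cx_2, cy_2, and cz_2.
cx_1 = 2.5; cy_1 = 0.5; cz_1 = 4.5; w_1 = 2; h_1 = 3; cx_2 = 4.5; cy_2 = 4.5; cz_2 = 5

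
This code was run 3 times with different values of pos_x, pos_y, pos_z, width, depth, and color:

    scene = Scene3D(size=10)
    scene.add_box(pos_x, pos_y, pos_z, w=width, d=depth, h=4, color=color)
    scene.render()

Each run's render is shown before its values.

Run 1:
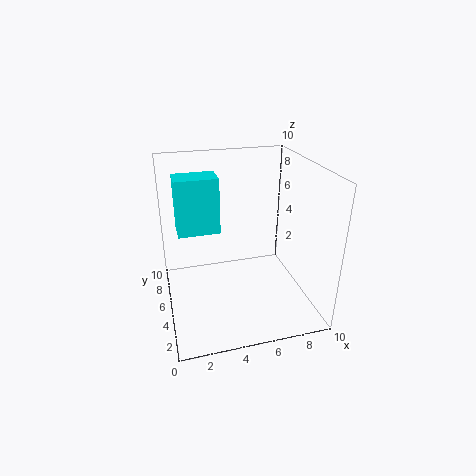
pos_x = 1
pos_y = 6
pos_z = 5
width = 3
depth = 2
color = 'cyan'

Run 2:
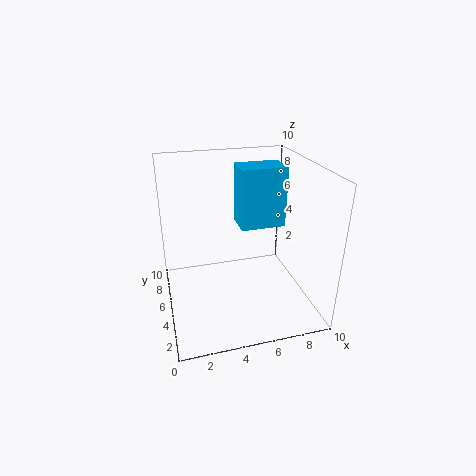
pos_x = 5
pos_y = 4
pos_z = 6
width = 3
depth = 2
color = 'deepskyblue'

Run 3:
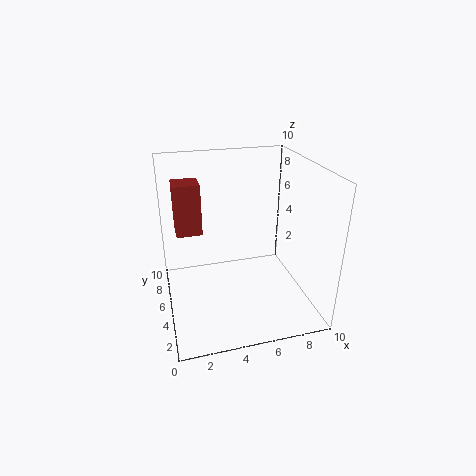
pos_x = 1
pos_y = 8
pos_z = 4
width = 2
depth = 2
color = 'brown'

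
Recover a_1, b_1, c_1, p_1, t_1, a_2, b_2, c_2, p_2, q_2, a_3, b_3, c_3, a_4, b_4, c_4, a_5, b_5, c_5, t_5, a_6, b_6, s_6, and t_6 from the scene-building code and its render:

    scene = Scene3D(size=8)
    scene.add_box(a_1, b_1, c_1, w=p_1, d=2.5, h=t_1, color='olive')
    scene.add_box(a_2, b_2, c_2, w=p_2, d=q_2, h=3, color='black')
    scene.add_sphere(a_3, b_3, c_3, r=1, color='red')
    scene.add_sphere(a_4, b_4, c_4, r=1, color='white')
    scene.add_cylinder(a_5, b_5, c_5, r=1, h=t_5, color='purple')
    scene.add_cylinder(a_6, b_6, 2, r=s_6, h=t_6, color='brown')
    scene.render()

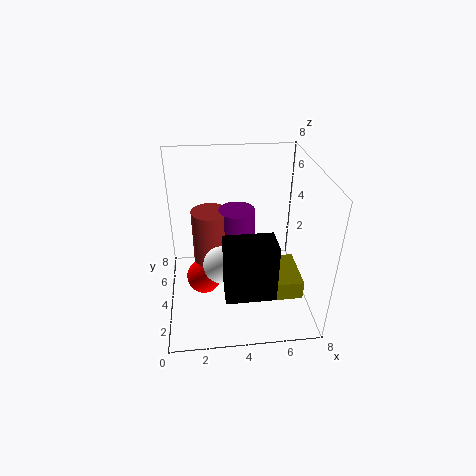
a_1 = 4.5; b_1 = 1; c_1 = 2; p_1 = 2.5; t_1 = 1; a_2 = 3; b_2 = 0.5; c_2 = 2.5; p_2 = 2.5; q_2 = 1.5; a_3 = 2; b_3 = 4; c_3 = 1.5; a_4 = 3; b_4 = 3; c_4 = 3; a_5 = 4; b_5 = 4.5; c_5 = 2.5; t_5 = 3; a_6 = 2.5; b_6 = 4.5; s_6 = 1; t_6 = 3.5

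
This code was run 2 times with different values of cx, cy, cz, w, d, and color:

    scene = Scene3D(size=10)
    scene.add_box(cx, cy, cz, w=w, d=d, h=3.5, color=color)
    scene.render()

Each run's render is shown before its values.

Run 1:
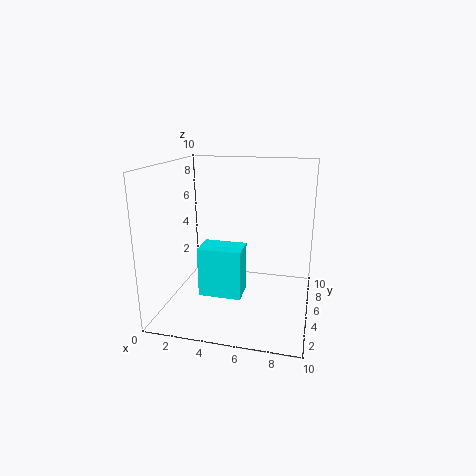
cx = 2.5
cy = 3.5
cz = 1
w = 3
d = 2
color = 'cyan'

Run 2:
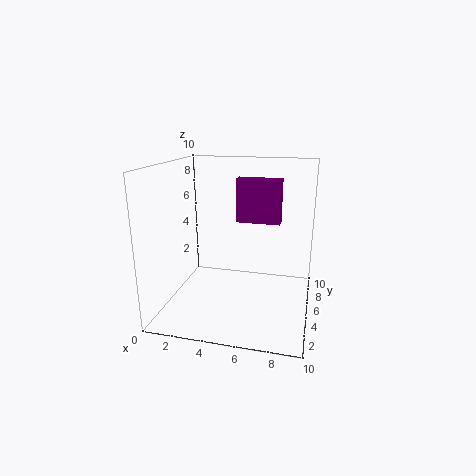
cx = 4
cy = 8.5
cz = 5
w = 3.5
d = 1
color = 'purple'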